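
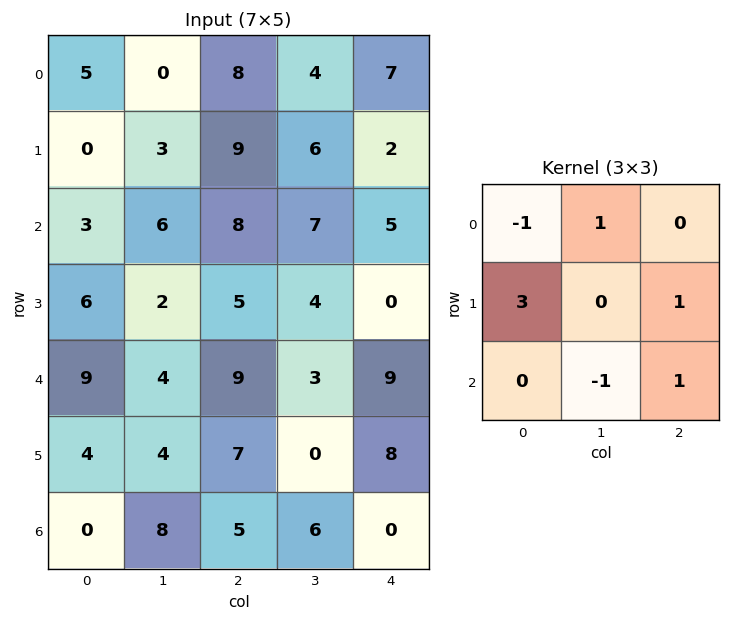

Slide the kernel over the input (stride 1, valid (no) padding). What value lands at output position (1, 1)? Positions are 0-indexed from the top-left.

The receptive field on the input at this output position is [3 9 6 / 6 8 7 / 2 5 4]. Elementwise product with the kernel and sum: 3·-1 + 9·1 + 6·3 + 7·1 + 5·-1 + 4·1.

30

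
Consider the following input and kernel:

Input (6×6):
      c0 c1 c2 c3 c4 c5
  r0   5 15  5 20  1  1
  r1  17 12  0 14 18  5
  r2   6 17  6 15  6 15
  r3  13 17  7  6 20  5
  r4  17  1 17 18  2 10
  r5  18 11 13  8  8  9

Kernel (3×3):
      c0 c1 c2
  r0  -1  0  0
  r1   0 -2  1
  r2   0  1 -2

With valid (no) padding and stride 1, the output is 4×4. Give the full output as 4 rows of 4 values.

-24 -25 -12 -75
-42 -14 -58 -1
-66 -44 16 -68
-13 -36 -49 -10

Output[0,0]: The receptive field on the input at this output position is [5 15 5 / 17 12 0 / 6 17 6]. Elementwise product with the kernel and sum: 5·-1 + 12·-2 + 0·1 + 17·1 + 6·-2.
Output[0,1]: The receptive field on the input at this output position is [15 5 20 / 12 0 14 / 17 6 15]. Elementwise product with the kernel and sum: 15·-1 + 0·-2 + 14·1 + 6·1 + 15·-2.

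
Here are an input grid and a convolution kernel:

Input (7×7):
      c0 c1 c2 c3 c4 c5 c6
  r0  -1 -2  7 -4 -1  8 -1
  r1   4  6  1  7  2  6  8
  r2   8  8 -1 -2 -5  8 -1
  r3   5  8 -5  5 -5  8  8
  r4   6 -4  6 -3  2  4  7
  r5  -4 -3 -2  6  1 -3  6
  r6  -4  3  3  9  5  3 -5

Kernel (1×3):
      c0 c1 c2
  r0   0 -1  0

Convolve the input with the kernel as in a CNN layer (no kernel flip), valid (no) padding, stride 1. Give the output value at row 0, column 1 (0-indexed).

-7

The receptive field on the input at this output position is [-2 7 -4]. Elementwise product with the kernel and sum: 7·-1.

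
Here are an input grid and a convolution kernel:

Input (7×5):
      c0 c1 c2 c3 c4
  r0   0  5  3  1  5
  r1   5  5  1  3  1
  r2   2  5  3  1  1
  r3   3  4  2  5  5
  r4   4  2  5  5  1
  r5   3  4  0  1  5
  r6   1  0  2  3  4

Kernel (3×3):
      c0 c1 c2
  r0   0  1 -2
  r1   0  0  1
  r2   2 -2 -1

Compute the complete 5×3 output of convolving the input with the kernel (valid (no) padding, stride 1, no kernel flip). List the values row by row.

-9 7 -5
2 -5 -9
0 -5 3
3 4 -11
-8 -11 2

Output[0,0]: The receptive field on the input at this output position is [0 5 3 / 5 5 1 / 2 5 3]. Elementwise product with the kernel and sum: 5·1 + 3·-2 + 1·1 + 2·2 + 5·-2 + 3·-1.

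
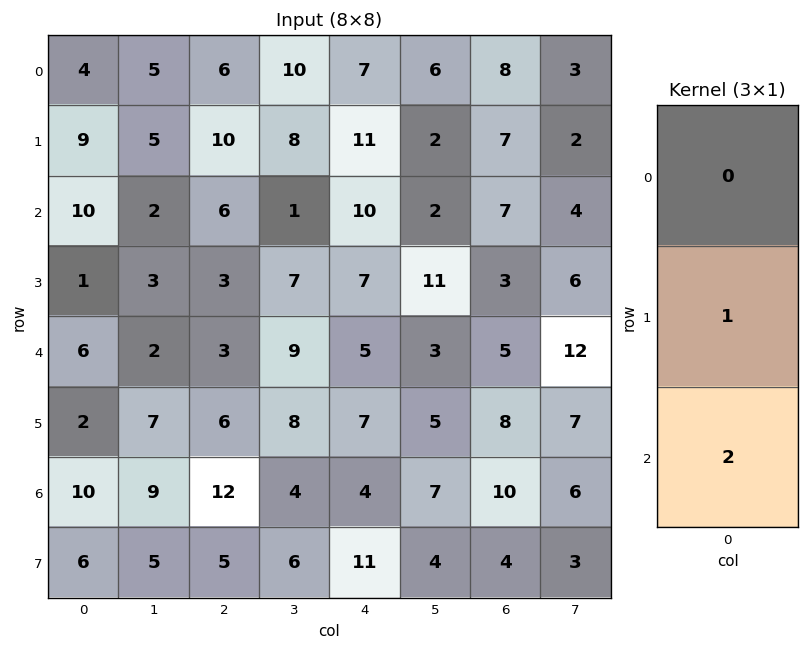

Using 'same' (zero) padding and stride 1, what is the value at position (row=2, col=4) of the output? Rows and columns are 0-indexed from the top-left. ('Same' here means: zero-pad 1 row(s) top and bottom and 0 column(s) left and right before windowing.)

The receptive field on the zero-padded input at this output position is [11 / 10 / 7]. Elementwise product with the kernel and sum: 10·1 + 7·2.

24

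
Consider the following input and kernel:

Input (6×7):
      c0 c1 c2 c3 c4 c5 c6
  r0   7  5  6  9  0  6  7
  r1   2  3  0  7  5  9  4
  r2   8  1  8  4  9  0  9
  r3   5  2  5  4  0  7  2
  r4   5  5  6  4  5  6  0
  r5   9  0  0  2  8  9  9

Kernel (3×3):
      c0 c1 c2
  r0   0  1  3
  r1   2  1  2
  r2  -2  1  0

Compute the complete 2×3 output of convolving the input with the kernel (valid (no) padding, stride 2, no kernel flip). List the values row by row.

Output[0,0]: The receptive field on the input at this output position is [7 5 6 / 2 3 0 / 8 1 8]. Elementwise product with the kernel and sum: 5·1 + 6·3 + 2·2 + 3·1 + 0·2 + 8·-2 + 1·1.
Output[0,1]: The receptive field on the input at this output position is [6 9 0 / 0 7 5 / 8 4 9]. Elementwise product with the kernel and sum: 9·1 + 0·3 + 0·2 + 7·1 + 5·2 + 8·-2 + 4·1.

15 14 36
42 37 34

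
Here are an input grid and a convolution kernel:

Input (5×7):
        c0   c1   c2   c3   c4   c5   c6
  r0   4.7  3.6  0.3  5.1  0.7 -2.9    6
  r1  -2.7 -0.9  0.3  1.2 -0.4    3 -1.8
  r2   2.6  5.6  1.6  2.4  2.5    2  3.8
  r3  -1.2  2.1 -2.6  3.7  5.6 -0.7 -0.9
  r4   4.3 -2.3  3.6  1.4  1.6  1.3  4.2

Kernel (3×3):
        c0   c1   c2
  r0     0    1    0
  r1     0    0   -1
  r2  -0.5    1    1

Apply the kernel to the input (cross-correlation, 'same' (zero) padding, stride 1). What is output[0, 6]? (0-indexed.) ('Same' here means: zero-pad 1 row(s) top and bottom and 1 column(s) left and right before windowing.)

-3.3

The receptive field on the zero-padded input at this output position is [0 0 0 / -2.9 6 0 / 3 -1.8 0]. Elementwise product with the kernel and sum: 0·1 + 0·-1 + 3·-0.5 + -1.8·1 + 0·1.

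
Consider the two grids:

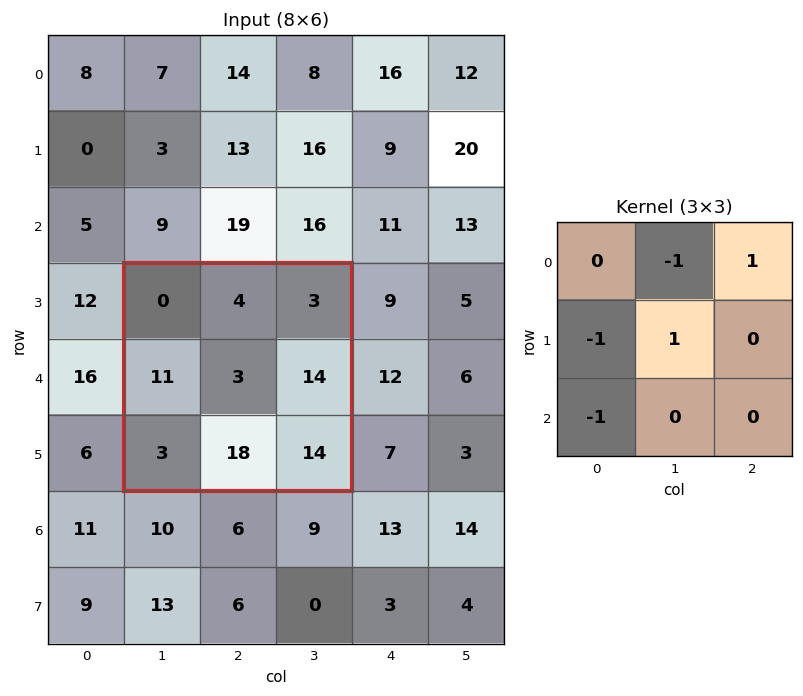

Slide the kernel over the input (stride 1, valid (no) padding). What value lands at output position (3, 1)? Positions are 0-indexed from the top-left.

The receptive field on the input at this output position is [0 4 3 / 11 3 14 / 3 18 14]. Elementwise product with the kernel and sum: 4·-1 + 3·1 + 11·-1 + 3·1 + 3·-1.

-12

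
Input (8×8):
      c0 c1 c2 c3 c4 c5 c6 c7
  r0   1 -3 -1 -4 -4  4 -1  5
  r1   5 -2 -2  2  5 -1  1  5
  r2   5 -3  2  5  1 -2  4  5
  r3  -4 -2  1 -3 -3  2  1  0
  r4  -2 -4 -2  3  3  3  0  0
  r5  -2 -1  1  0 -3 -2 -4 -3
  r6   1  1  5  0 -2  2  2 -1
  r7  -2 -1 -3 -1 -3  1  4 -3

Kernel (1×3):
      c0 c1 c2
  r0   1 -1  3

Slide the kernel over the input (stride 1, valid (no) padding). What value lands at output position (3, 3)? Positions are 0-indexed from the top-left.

6

The receptive field on the input at this output position is [-3 -3 2]. Elementwise product with the kernel and sum: -3·1 + -3·-1 + 2·3.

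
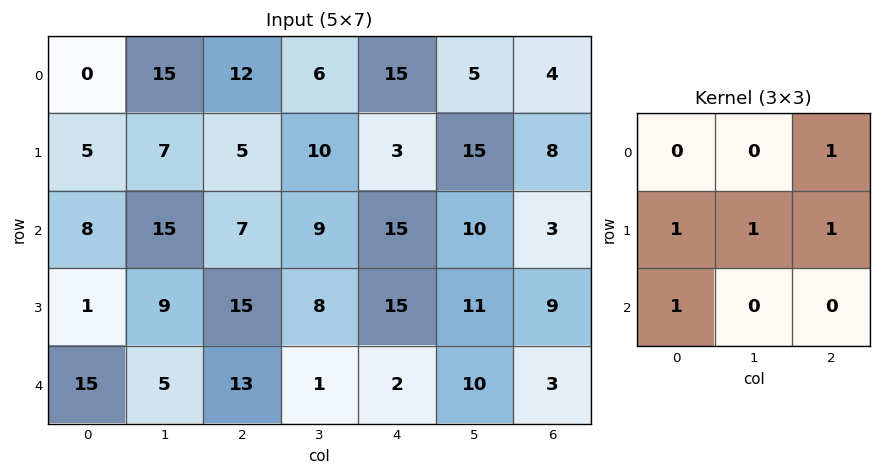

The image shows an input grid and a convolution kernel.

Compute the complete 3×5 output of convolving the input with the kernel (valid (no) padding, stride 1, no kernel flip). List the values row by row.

37 43 40 42 45
36 50 49 57 51
47 46 66 45 40

Output[0,0]: The receptive field on the input at this output position is [0 15 12 / 5 7 5 / 8 15 7]. Elementwise product with the kernel and sum: 12·1 + 5·1 + 7·1 + 5·1 + 8·1.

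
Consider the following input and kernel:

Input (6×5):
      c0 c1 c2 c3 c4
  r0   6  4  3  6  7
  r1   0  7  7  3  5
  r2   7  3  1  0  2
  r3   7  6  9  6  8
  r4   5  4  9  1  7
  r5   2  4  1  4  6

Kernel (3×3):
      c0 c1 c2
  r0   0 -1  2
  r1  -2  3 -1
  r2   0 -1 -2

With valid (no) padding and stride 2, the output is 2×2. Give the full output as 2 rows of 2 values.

11 -6
-28 -19

Output[0,0]: The receptive field on the input at this output position is [6 4 3 / 0 7 7 / 7 3 1]. Elementwise product with the kernel and sum: 4·-1 + 3·2 + 0·-2 + 7·3 + 7·-1 + 3·-1 + 1·-2.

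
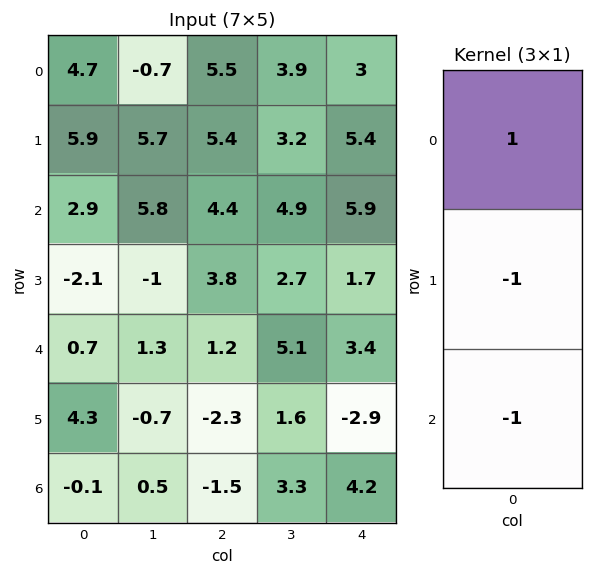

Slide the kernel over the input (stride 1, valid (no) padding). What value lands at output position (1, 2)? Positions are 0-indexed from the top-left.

The receptive field on the input at this output position is [5.4 / 4.4 / 3.8]. Elementwise product with the kernel and sum: 5.4·1 + 4.4·-1 + 3.8·-1.

-2.8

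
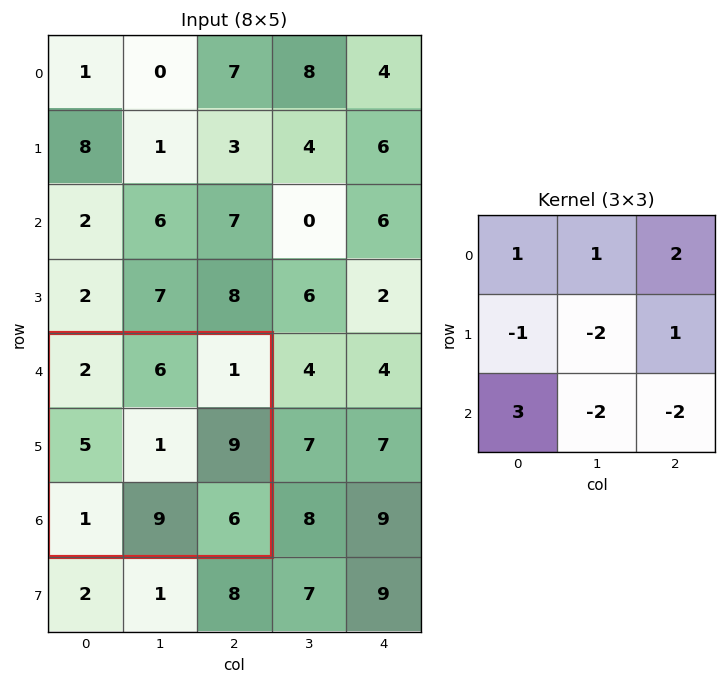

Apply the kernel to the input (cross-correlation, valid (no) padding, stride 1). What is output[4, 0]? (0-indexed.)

-15

The receptive field on the input at this output position is [2 6 1 / 5 1 9 / 1 9 6]. Elementwise product with the kernel and sum: 2·1 + 6·1 + 1·2 + 5·-1 + 1·-2 + 9·1 + 1·3 + 9·-2 + 6·-2.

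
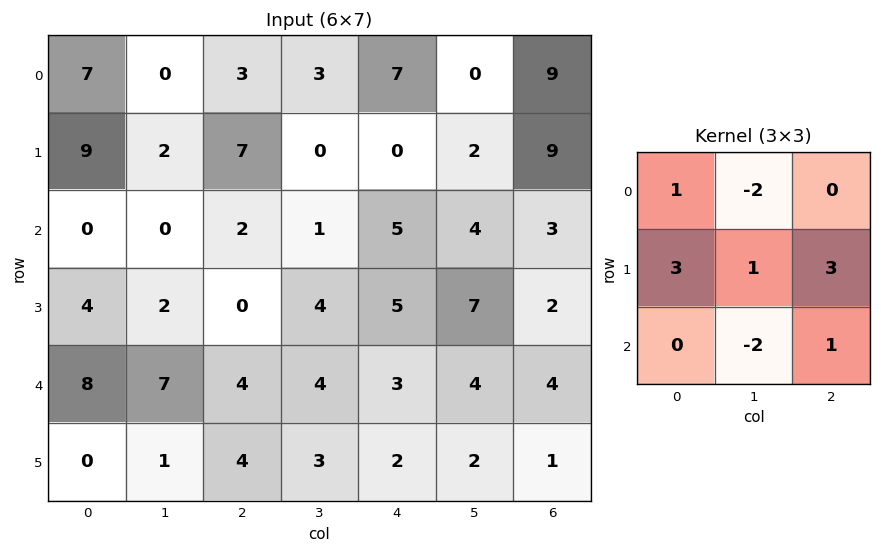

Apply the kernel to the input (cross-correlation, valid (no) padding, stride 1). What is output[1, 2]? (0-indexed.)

The receptive field on the input at this output position is [7 0 0 / 2 1 5 / 0 4 5]. Elementwise product with the kernel and sum: 7·1 + 0·-2 + 2·3 + 1·1 + 5·3 + 4·-2 + 5·1.

26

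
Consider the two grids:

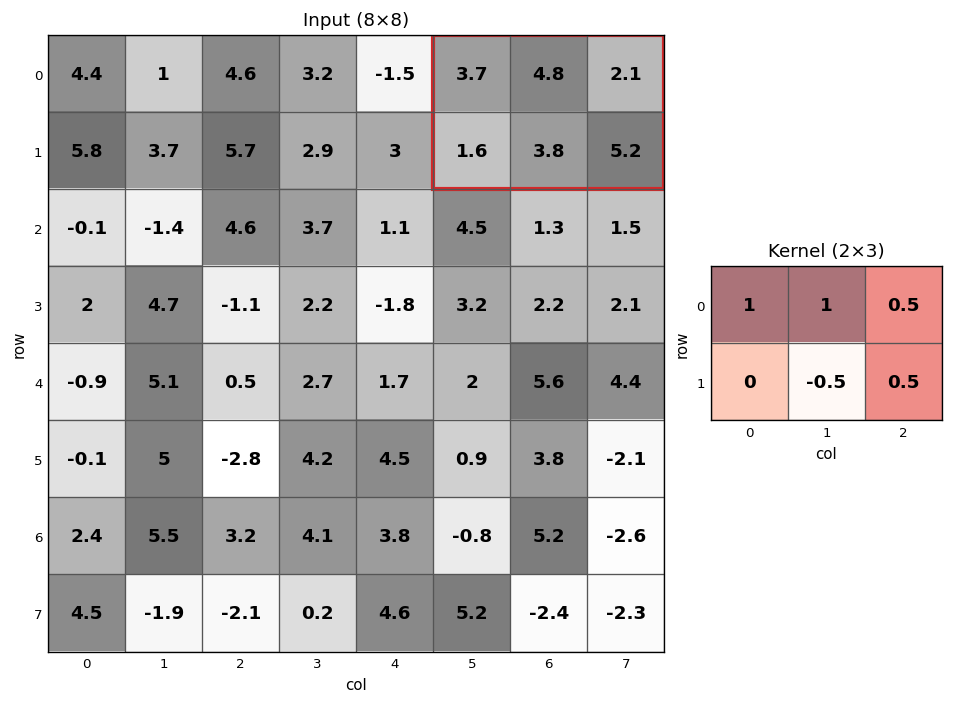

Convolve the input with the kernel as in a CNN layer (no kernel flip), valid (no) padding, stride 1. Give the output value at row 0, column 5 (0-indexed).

The receptive field on the input at this output position is [3.7 4.8 2.1 / 1.6 3.8 5.2]. Elementwise product with the kernel and sum: 3.7·1 + 4.8·1 + 2.1·0.5 + 3.8·-0.5 + 5.2·0.5.

10.25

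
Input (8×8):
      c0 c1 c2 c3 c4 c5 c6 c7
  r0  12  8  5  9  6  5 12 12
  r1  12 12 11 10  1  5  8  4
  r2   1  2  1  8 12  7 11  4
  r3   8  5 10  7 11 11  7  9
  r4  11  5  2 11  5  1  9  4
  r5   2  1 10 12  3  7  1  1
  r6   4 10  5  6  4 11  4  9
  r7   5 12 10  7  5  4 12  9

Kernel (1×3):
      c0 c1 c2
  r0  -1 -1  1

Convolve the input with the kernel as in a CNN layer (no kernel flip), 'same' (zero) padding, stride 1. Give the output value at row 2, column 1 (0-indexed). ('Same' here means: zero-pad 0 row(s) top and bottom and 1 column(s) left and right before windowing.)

-2

The receptive field on the zero-padded input at this output position is [1 2 1]. Elementwise product with the kernel and sum: 1·-1 + 2·-1 + 1·1.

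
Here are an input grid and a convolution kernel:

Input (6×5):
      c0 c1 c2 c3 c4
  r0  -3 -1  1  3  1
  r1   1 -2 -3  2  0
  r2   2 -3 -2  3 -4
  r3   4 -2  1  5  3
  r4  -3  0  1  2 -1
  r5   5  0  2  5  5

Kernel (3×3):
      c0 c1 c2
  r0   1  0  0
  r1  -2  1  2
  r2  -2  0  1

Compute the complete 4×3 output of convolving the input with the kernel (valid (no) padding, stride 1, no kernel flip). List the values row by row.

Output[0,0]: The receptive field on the input at this output position is [-3 -1 1 / 1 -2 -3 / 2 -3 -2]. Elementwise product with the kernel and sum: -3·1 + 1·-2 + -2·1 + -3·2 + 2·-2 + -2·1.
Output[0,1]: The receptive field on the input at this output position is [-1 1 3 / -2 -3 2 / -3 -2 3]. Elementwise product with the kernel and sum: -1·1 + -2·-2 + -3·1 + 2·2 + -3·-2 + 3·1.

-19 13 9
-17 17 -3
1 14 4
4 8 0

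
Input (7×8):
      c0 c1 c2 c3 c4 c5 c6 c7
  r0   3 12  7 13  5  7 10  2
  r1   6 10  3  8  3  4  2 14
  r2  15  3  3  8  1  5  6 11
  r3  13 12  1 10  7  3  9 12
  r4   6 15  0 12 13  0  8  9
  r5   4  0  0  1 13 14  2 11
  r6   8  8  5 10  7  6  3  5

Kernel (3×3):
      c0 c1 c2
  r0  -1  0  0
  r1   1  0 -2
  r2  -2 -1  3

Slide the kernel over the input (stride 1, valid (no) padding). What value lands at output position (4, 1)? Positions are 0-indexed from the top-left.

The receptive field on the input at this output position is [15 0 12 / 0 0 1 / 8 5 10]. Elementwise product with the kernel and sum: 15·-1 + 0·1 + 1·-2 + 8·-2 + 5·-1 + 10·3.

-8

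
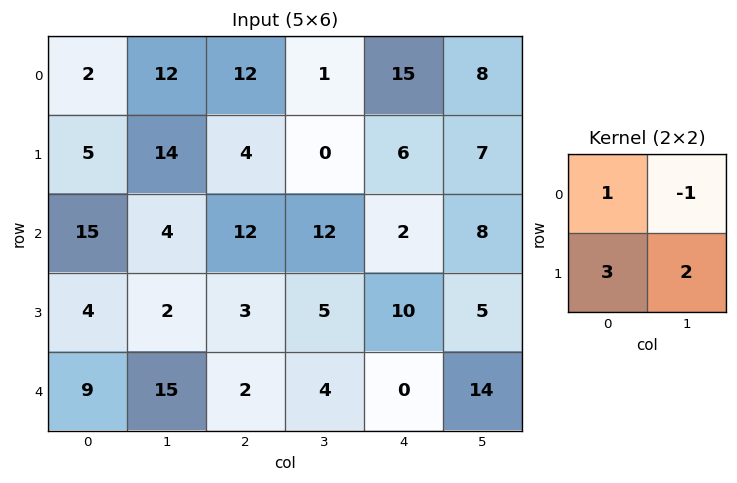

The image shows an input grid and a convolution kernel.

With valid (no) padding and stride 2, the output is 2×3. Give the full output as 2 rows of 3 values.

Output[0,0]: The receptive field on the input at this output position is [2 12 / 5 14]. Elementwise product with the kernel and sum: 2·1 + 12·-1 + 5·3 + 14·2.

33 23 39
27 19 34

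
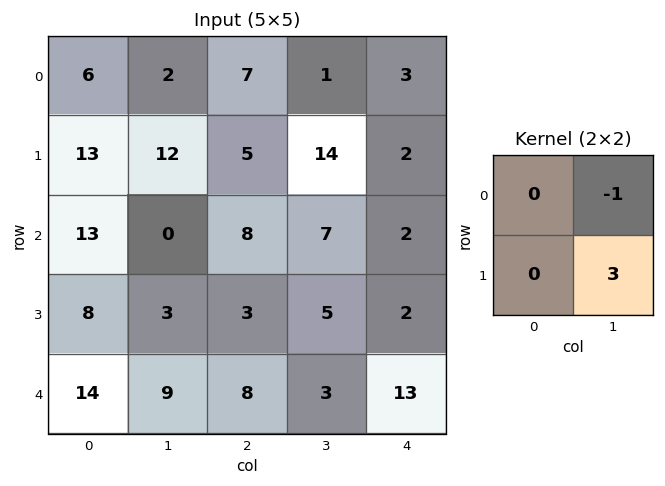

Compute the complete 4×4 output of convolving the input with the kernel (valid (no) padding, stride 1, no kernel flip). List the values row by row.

Output[0,0]: The receptive field on the input at this output position is [6 2 / 13 12]. Elementwise product with the kernel and sum: 2·-1 + 12·3.

34 8 41 3
-12 19 7 4
9 1 8 4
24 21 4 37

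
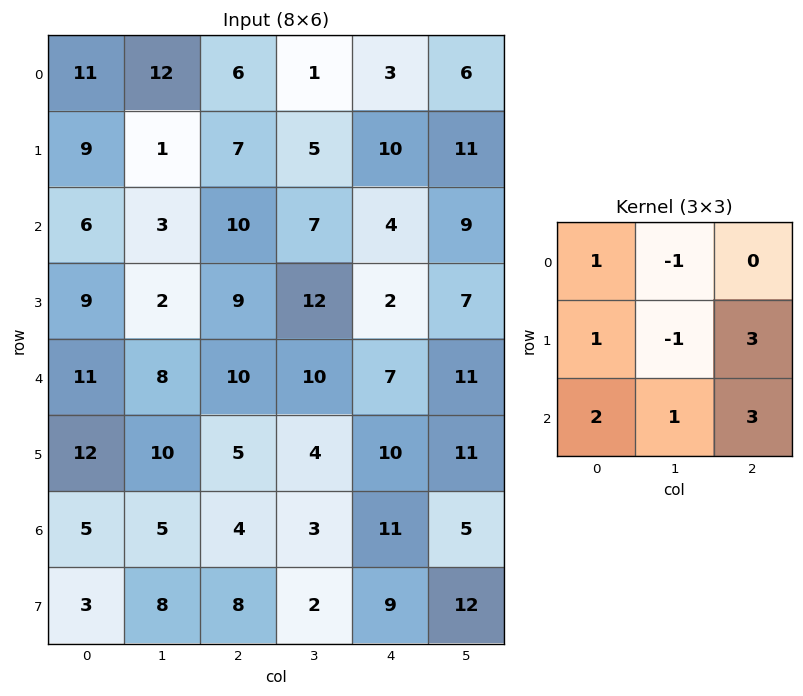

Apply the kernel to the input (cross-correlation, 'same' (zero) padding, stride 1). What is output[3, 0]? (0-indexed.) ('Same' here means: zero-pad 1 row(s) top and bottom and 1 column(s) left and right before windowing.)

The receptive field on the zero-padded input at this output position is [0 6 3 / 0 9 2 / 0 11 8]. Elementwise product with the kernel and sum: 0·1 + 6·-1 + 0·1 + 9·-1 + 2·3 + 0·2 + 11·1 + 8·3.

26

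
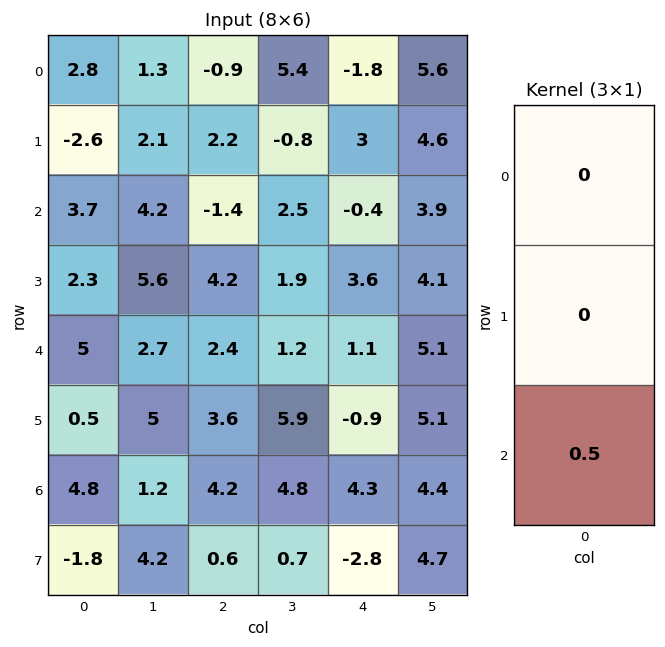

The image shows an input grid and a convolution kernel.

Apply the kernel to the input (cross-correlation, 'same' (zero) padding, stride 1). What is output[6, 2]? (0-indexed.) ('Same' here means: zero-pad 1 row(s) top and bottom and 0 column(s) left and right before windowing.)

0.3

The receptive field on the zero-padded input at this output position is [3.6 / 4.2 / 0.6]. Elementwise product with the kernel and sum: 0.6·0.5.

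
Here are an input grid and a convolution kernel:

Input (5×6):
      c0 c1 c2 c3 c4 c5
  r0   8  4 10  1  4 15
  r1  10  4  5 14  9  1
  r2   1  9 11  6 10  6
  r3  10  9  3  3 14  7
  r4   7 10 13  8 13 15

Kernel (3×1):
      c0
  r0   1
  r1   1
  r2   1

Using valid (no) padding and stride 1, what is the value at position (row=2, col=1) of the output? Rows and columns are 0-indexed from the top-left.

The receptive field on the input at this output position is [9 / 9 / 10]. Elementwise product with the kernel and sum: 9·1 + 9·1 + 10·1.

28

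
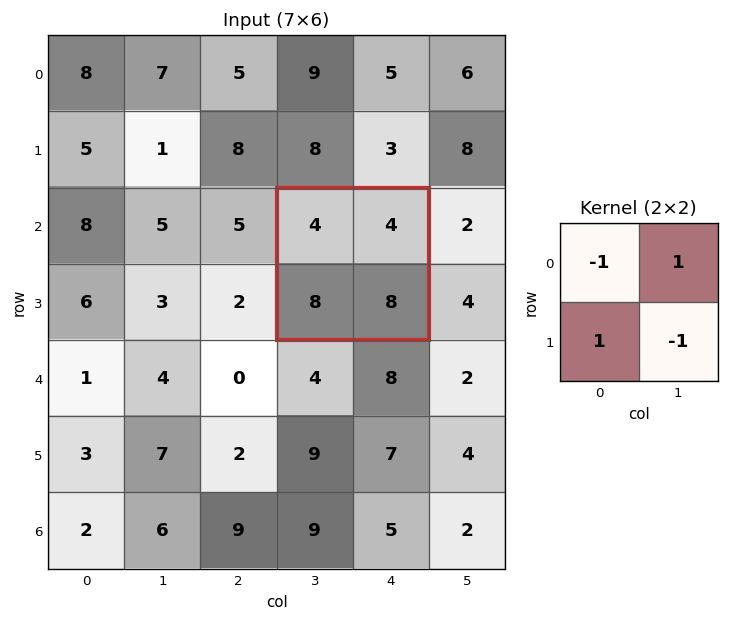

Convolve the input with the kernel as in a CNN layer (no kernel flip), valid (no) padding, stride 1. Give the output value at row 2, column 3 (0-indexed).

The receptive field on the input at this output position is [4 4 / 8 8]. Elementwise product with the kernel and sum: 4·-1 + 4·1 + 8·1 + 8·-1.

0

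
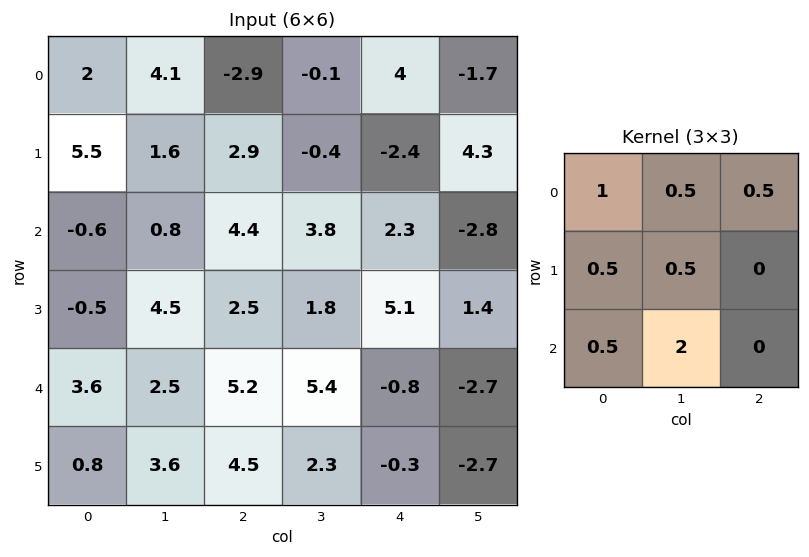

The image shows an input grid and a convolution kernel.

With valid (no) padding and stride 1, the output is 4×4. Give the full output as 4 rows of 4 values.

7.45 14.05 10.1 6.15
16.6 12.7 10.45 14.7
10.8 20.05 23 8.1
13.65 21.3 18.1 7.9

Output[0,0]: The receptive field on the input at this output position is [2 4.1 -2.9 / 5.5 1.6 2.9 / -0.6 0.8 4.4]. Elementwise product with the kernel and sum: 2·1 + 4.1·0.5 + -2.9·0.5 + 5.5·0.5 + 1.6·0.5 + -0.6·0.5 + 0.8·2.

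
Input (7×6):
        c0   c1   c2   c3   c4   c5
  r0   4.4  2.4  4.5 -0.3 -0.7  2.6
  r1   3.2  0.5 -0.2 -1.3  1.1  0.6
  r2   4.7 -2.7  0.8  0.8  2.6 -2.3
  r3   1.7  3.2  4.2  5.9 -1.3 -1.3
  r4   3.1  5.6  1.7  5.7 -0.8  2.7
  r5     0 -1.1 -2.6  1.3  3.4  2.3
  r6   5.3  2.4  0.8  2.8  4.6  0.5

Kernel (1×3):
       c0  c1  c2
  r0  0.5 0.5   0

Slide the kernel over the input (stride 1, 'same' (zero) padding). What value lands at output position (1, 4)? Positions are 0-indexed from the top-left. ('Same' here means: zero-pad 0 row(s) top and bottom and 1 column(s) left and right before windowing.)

The receptive field on the zero-padded input at this output position is [-1.3 1.1 0.6]. Elementwise product with the kernel and sum: -1.3·0.5 + 1.1·0.5.

-0.1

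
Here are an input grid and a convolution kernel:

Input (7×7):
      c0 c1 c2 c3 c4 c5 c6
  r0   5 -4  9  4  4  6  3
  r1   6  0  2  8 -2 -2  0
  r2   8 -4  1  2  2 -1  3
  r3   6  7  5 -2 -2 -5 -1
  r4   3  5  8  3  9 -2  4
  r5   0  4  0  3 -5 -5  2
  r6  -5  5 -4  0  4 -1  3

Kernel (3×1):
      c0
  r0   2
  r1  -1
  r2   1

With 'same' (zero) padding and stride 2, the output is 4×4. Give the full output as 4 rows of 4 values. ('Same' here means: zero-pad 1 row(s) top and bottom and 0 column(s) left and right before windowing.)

Output[0,0]: The receptive field on the zero-padded input at this output position is [0 / 5 / 6]. Elementwise product with the kernel and sum: 0·2 + 5·-1 + 6·1.
Output[0,1]: The receptive field on the zero-padded input at this output position is [0 / 9 / 2]. Elementwise product with the kernel and sum: 0·2 + 9·-1 + 2·1.

1 -7 -6 -3
10 8 -8 -4
9 2 -18 -4
5 4 -14 1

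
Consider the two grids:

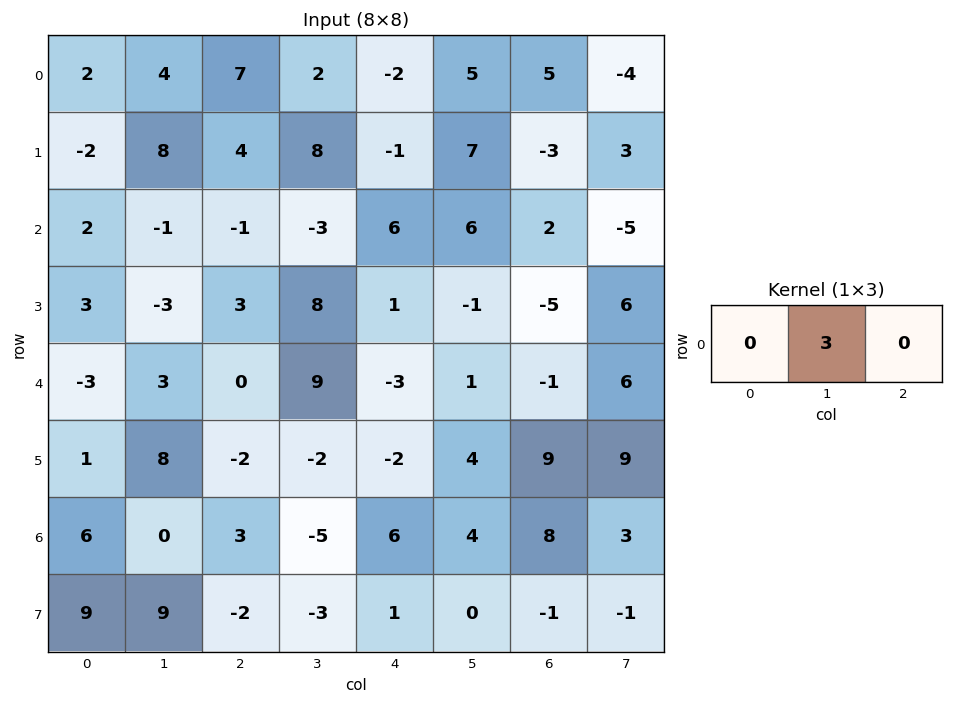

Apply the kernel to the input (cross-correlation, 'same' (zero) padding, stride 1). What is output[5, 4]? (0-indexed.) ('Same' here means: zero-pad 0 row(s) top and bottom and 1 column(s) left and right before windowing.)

-6

The receptive field on the zero-padded input at this output position is [-2 -2 4]. Elementwise product with the kernel and sum: -2·3.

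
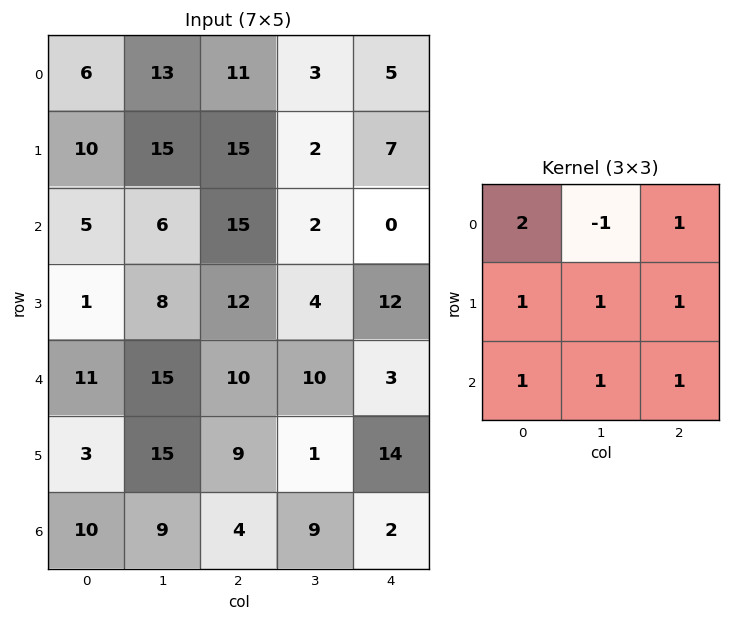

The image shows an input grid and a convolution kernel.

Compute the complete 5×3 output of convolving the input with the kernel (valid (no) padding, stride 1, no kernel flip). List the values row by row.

76 73 65
67 64 80
76 58 79
69 68 79
67 77 52

Output[0,0]: The receptive field on the input at this output position is [6 13 11 / 10 15 15 / 5 6 15]. Elementwise product with the kernel and sum: 6·2 + 13·-1 + 11·1 + 10·1 + 15·1 + 15·1 + 5·1 + 6·1 + 15·1.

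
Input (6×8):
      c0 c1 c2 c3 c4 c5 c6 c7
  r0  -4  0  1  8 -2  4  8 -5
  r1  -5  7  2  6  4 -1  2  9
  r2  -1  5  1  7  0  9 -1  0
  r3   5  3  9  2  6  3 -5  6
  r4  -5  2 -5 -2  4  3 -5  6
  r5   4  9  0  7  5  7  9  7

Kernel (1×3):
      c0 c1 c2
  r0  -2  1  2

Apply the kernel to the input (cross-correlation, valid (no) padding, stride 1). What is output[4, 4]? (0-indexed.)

-15

The receptive field on the input at this output position is [4 3 -5]. Elementwise product with the kernel and sum: 4·-2 + 3·1 + -5·2.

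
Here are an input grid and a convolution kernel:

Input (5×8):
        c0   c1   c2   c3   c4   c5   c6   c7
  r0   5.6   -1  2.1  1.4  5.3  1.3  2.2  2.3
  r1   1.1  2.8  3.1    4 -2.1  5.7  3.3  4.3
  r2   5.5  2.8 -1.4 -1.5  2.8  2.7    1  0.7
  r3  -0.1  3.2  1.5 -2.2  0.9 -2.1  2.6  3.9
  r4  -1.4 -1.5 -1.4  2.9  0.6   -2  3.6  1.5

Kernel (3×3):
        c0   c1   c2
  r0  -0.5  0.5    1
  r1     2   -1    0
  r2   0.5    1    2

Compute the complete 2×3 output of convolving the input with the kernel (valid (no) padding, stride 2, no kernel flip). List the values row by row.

Output[0,0]: The receptive field on the input at this output position is [5.6 -1 2.1 / 1.1 2.8 3.1 / 5.5 2.8 -1.4]. Elementwise product with the kernel and sum: 5.6·-0.5 + -1·0.5 + 2.1·1 + 1.1·2 + 2.8·-1 + 5.5·0.5 + 2.8·1 + -1.4·2.

0.95 10.55 -3.6
-11.15 11.35 10.35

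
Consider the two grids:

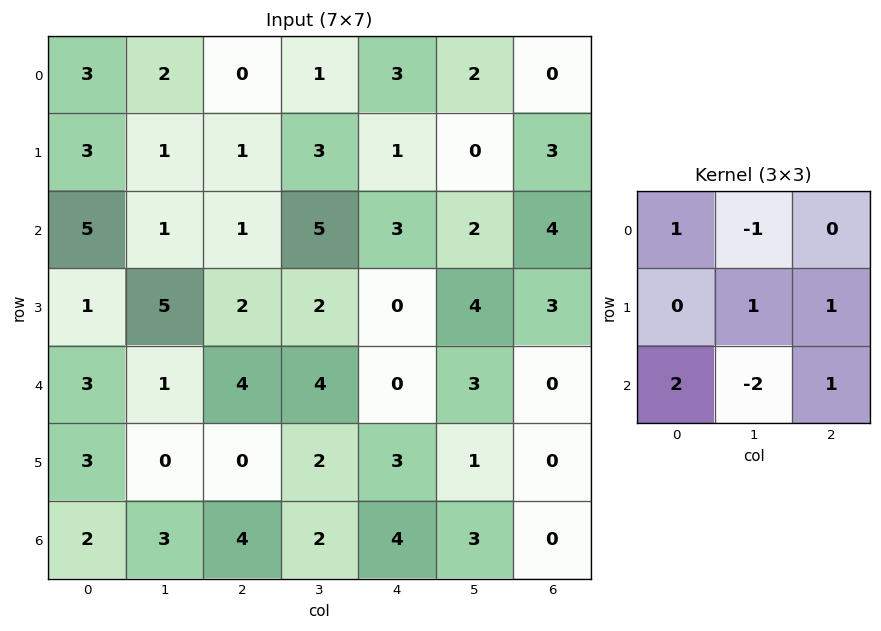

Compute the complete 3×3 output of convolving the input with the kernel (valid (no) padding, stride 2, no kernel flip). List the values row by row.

Output[0,0]: The receptive field on the input at this output position is [3 2 0 / 3 1 1 / 5 1 1]. Elementwise product with the kernel and sum: 3·1 + 2·-1 + 1·1 + 1·1 + 5·2 + 1·-2 + 1·1.
Output[0,1]: The receptive field on the input at this output position is [0 1 3 / 1 3 1 / 1 5 3]. Elementwise product with the kernel and sum: 0·1 + 1·-1 + 3·1 + 1·1 + 1·2 + 5·-2 + 3·1.

12 -2 10
19 -2 2
4 13 0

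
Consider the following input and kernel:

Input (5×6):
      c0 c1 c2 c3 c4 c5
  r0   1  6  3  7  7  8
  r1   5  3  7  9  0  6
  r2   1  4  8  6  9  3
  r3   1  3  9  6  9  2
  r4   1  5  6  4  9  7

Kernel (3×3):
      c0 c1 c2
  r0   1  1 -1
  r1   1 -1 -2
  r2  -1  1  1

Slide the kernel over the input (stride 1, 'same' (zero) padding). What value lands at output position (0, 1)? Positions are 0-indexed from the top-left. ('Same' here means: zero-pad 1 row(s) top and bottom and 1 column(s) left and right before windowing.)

The receptive field on the zero-padded input at this output position is [0 0 0 / 1 6 3 / 5 3 7]. Elementwise product with the kernel and sum: 0·1 + 0·1 + 0·-1 + 1·1 + 6·-1 + 3·-2 + 5·-1 + 3·1 + 7·1.

-6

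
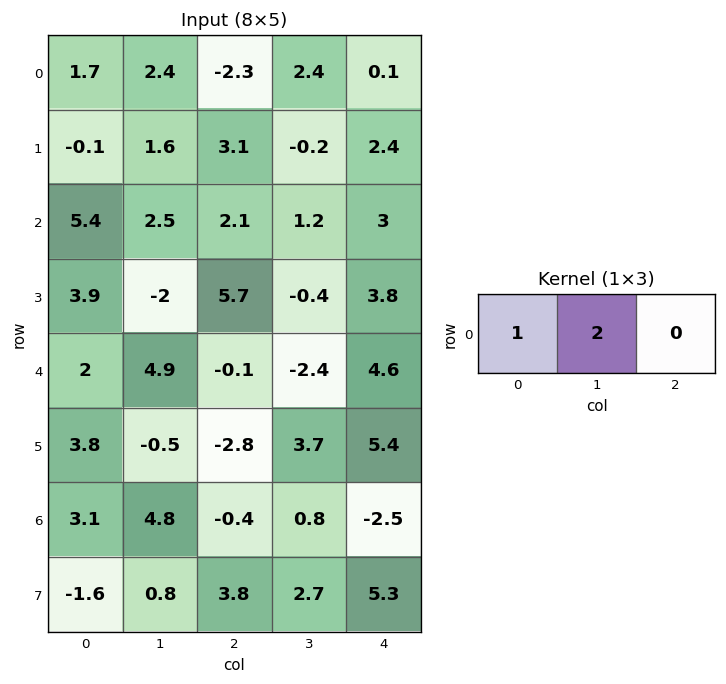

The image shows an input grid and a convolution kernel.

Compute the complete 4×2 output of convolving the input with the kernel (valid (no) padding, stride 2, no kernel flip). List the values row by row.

Output[0,0]: The receptive field on the input at this output position is [1.7 2.4 -2.3]. Elementwise product with the kernel and sum: 1.7·1 + 2.4·2.
Output[0,1]: The receptive field on the input at this output position is [-2.3 2.4 0.1]. Elementwise product with the kernel and sum: -2.3·1 + 2.4·2.

6.5 2.5
10.4 4.5
11.8 -4.9
12.7 1.2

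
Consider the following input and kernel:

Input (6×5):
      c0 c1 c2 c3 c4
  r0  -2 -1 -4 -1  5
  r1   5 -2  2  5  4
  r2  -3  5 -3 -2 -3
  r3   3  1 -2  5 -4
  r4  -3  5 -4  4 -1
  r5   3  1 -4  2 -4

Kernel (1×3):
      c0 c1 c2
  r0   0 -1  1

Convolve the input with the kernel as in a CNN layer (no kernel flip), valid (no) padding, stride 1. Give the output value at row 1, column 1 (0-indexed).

3

The receptive field on the input at this output position is [-2 2 5]. Elementwise product with the kernel and sum: 2·-1 + 5·1.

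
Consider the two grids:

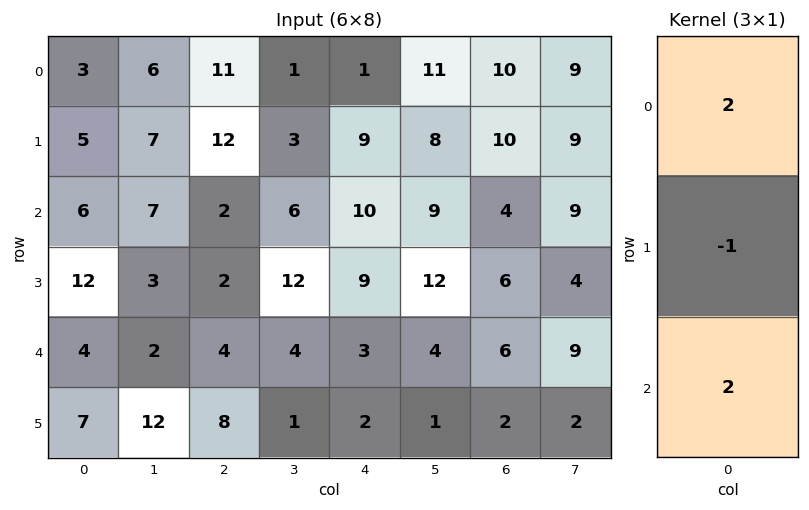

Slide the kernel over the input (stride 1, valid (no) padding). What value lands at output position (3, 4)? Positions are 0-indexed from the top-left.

19

The receptive field on the input at this output position is [9 / 3 / 2]. Elementwise product with the kernel and sum: 9·2 + 3·-1 + 2·2.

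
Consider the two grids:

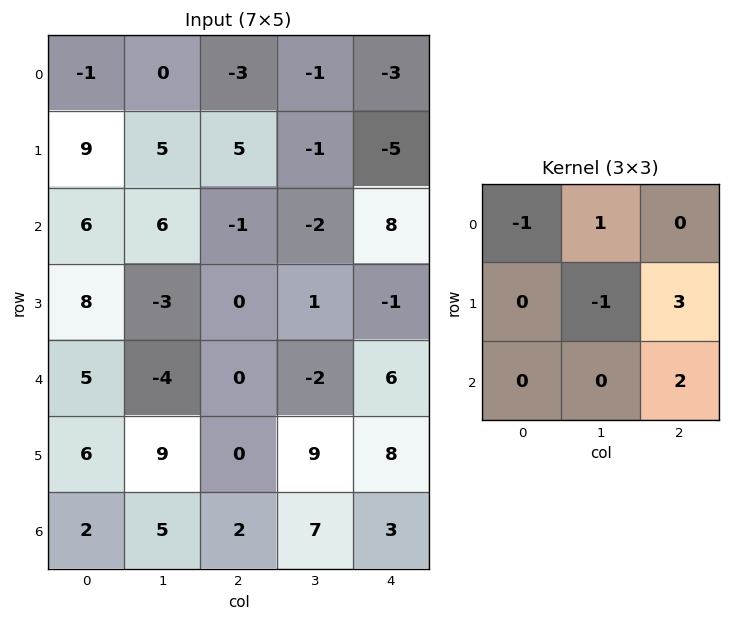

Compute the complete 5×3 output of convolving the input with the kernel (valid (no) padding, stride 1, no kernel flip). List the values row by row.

Output[0,0]: The receptive field on the input at this output position is [-1 0 -3 / 9 5 5 / 6 6 -1]. Elementwise product with the kernel and sum: -1·-1 + 0·1 + 5·-1 + 5·3 + -1·2.
Output[0,1]: The receptive field on the input at this output position is [0 -3 -1 / 5 5 -1 / 6 -1 -2]. Elementwise product with the kernel and sum: 0·-1 + -3·1 + 5·-1 + -1·3 + -2·2.

9 -15 4
-13 -3 18
3 -8 7
-7 15 37
-14 45 19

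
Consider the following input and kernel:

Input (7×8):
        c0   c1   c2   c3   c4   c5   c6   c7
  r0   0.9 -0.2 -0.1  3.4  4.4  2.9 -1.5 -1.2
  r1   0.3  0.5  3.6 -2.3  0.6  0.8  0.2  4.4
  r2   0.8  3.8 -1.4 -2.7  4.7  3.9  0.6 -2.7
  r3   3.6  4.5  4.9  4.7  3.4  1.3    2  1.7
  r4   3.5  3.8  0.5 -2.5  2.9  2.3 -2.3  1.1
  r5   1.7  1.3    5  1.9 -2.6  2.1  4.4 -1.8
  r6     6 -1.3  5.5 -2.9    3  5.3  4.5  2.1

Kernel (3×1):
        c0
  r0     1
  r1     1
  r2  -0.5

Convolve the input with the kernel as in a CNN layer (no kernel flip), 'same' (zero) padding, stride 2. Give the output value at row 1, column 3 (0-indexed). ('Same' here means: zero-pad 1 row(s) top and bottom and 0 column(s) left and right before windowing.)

The receptive field on the zero-padded input at this output position is [0.2 / 0.6 / 2]. Elementwise product with the kernel and sum: 0.2·1 + 0.6·1 + 2·-0.5.

-0.2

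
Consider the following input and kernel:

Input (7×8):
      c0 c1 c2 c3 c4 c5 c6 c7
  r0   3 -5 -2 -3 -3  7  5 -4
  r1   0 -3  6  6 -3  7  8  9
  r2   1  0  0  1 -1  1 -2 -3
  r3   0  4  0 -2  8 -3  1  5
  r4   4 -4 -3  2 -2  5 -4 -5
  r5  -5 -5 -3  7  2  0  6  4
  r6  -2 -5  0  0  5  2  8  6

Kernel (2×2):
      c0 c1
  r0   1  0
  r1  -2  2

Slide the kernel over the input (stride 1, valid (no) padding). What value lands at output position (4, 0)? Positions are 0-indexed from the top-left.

4

The receptive field on the input at this output position is [4 -4 / -5 -5]. Elementwise product with the kernel and sum: 4·1 + -5·-2 + -5·2.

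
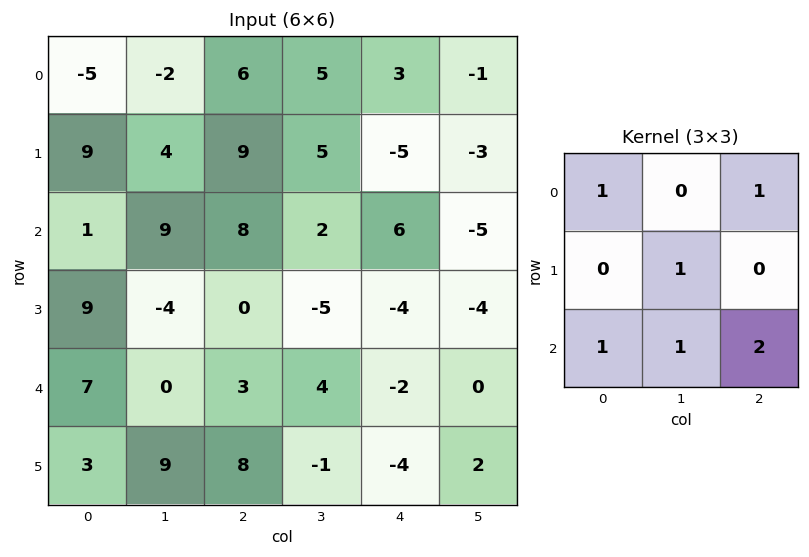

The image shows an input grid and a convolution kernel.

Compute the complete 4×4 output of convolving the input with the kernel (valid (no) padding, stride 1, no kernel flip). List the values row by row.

Output[0,0]: The receptive field on the input at this output position is [-5 -2 6 / 9 4 9 / 1 9 8]. Elementwise product with the kernel and sum: -5·1 + 6·1 + 4·1 + 1·1 + 9·1 + 8·2.
Output[0,1]: The receptive field on the input at this output position is [-2 6 5 / 4 9 5 / 9 8 2]. Elementwise product with the kernel and sum: -2·1 + 5·1 + 9·1 + 9·1 + 8·1 + 2·2.

31 33 36 -3
32 3 -7 -9
18 22 12 -5
37 9 -1 -12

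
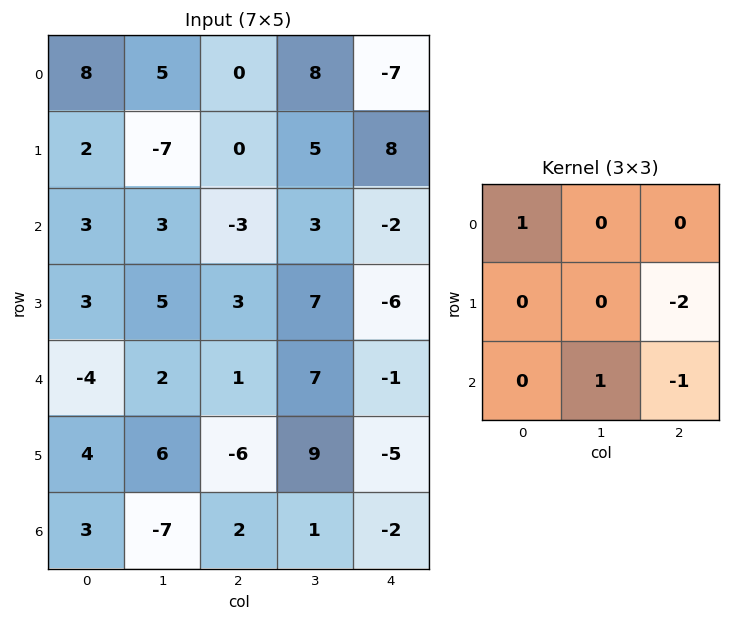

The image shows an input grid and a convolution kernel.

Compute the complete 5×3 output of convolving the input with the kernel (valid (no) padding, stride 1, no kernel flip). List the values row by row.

Output[0,0]: The receptive field on the input at this output position is [8 5 0 / 2 -7 0 / 3 3 -3]. Elementwise product with the kernel and sum: 8·1 + 0·-2 + 3·1 + -3·-1.
Output[0,1]: The receptive field on the input at this output position is [5 0 8 / -7 0 5 / 3 -3 3]. Elementwise product with the kernel and sum: 5·1 + 5·-2 + -3·1 + 3·-1.

14 -11 -11
10 -17 17
-2 -17 17
13 -24 19
-1 -15 14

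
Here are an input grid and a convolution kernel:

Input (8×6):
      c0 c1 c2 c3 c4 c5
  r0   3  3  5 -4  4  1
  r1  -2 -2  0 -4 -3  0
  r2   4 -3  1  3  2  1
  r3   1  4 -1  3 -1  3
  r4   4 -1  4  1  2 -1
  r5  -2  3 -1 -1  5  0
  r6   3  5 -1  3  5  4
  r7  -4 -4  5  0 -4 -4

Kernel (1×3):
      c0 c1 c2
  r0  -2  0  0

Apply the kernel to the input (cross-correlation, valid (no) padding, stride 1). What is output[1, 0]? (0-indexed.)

4

The receptive field on the input at this output position is [-2 -2 0]. Elementwise product with the kernel and sum: -2·-2.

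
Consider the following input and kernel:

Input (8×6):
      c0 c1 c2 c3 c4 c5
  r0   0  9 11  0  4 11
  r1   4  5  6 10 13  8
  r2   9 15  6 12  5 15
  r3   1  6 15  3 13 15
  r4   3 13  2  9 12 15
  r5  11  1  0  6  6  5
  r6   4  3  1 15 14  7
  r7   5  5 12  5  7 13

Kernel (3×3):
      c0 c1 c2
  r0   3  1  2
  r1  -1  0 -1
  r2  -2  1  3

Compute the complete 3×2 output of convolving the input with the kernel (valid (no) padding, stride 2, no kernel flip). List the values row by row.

36 37
51 53
13 88

Output[0,0]: The receptive field on the input at this output position is [0 9 11 / 4 5 6 / 9 15 6]. Elementwise product with the kernel and sum: 0·3 + 9·1 + 11·2 + 4·-1 + 6·-1 + 9·-2 + 15·1 + 6·3.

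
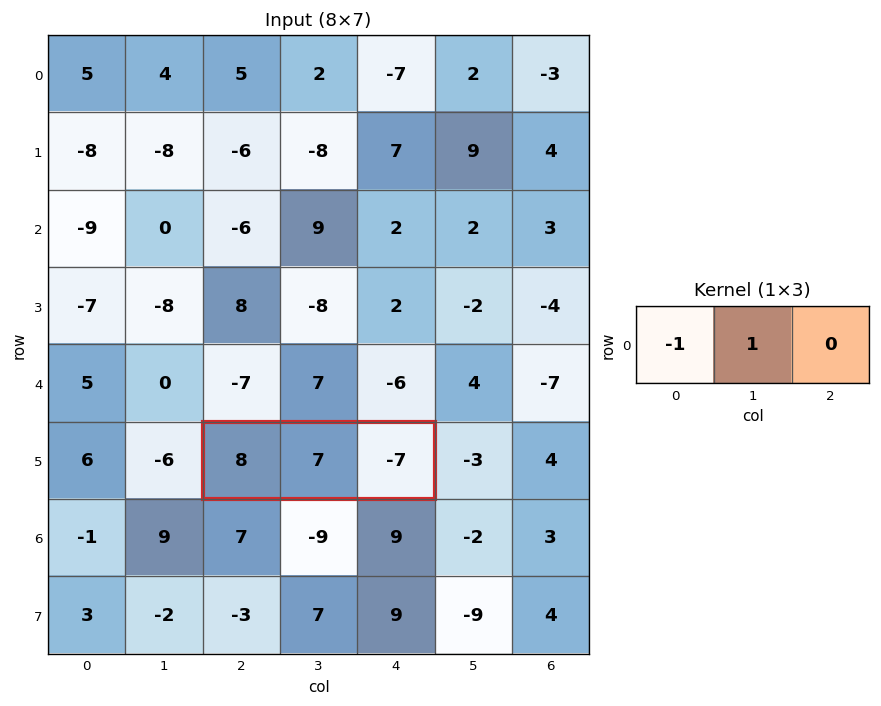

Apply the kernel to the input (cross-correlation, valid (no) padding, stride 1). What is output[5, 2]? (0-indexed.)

The receptive field on the input at this output position is [8 7 -7]. Elementwise product with the kernel and sum: 8·-1 + 7·1.

-1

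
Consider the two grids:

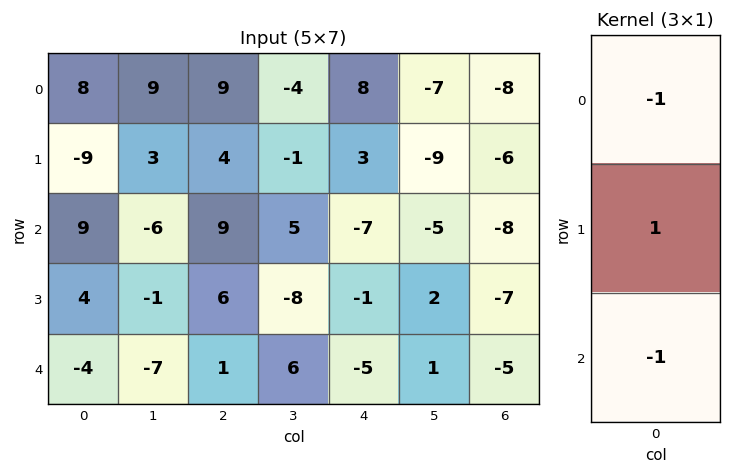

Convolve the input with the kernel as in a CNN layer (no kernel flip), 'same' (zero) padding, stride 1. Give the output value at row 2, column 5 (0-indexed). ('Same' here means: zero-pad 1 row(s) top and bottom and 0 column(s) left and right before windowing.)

2

The receptive field on the zero-padded input at this output position is [-9 / -5 / 2]. Elementwise product with the kernel and sum: -9·-1 + -5·1 + 2·-1.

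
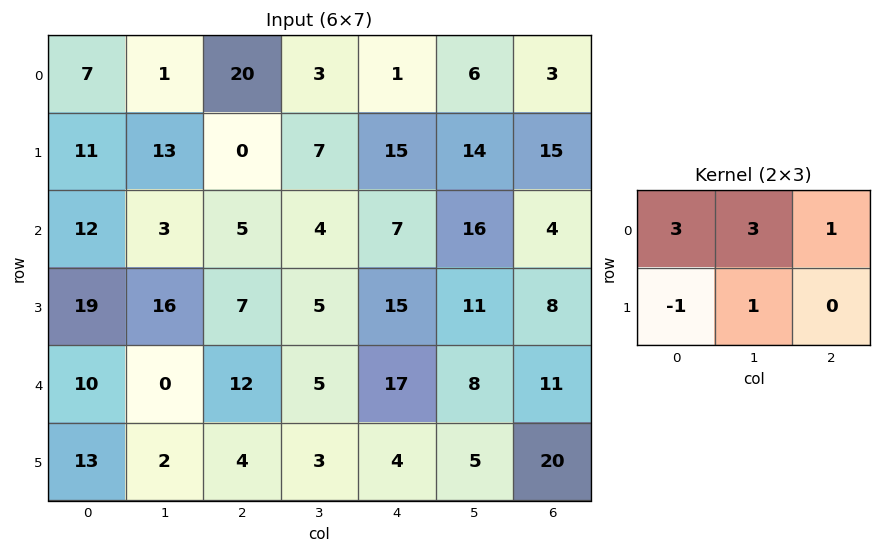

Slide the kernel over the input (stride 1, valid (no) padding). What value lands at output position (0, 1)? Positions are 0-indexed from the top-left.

53

The receptive field on the input at this output position is [1 20 3 / 13 0 7]. Elementwise product with the kernel and sum: 1·3 + 20·3 + 3·1 + 13·-1 + 0·1.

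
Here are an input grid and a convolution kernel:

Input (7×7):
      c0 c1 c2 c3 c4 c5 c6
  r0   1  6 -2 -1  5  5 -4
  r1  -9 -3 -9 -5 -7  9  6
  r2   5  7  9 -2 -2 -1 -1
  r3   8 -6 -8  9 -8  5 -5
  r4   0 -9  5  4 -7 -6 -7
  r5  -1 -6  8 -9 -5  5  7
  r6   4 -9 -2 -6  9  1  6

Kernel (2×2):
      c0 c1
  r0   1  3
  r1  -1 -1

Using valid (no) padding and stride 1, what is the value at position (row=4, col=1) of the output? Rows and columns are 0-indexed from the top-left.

The receptive field on the input at this output position is [-9 5 / -6 8]. Elementwise product with the kernel and sum: -9·1 + 5·3 + -6·-1 + 8·-1.

4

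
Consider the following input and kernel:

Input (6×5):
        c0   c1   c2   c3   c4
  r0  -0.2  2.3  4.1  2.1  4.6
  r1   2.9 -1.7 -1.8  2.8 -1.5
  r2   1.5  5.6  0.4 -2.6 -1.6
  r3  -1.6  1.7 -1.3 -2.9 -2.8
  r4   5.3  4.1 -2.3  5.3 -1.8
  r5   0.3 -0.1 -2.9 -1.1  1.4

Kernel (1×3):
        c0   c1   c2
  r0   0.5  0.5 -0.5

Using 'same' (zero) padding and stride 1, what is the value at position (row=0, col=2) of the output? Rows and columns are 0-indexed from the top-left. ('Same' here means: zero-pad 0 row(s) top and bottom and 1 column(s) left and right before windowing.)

The receptive field on the zero-padded input at this output position is [2.3 4.1 2.1]. Elementwise product with the kernel and sum: 2.3·0.5 + 4.1·0.5 + 2.1·-0.5.

2.15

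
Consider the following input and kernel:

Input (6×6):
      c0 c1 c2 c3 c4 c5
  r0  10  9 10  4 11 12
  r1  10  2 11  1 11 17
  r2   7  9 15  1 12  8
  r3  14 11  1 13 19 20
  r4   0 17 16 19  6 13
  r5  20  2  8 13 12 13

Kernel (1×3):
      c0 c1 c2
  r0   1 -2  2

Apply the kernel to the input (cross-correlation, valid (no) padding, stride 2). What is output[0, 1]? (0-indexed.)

24

The receptive field on the input at this output position is [10 4 11]. Elementwise product with the kernel and sum: 10·1 + 4·-2 + 11·2.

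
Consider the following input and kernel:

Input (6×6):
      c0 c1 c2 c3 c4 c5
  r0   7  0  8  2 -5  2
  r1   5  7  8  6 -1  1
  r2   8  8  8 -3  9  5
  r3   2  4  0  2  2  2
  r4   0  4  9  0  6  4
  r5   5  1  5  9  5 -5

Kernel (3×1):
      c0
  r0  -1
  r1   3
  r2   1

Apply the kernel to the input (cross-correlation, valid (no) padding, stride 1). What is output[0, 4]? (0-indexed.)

11

The receptive field on the input at this output position is [-5 / -1 / 9]. Elementwise product with the kernel and sum: -5·-1 + -1·3 + 9·1.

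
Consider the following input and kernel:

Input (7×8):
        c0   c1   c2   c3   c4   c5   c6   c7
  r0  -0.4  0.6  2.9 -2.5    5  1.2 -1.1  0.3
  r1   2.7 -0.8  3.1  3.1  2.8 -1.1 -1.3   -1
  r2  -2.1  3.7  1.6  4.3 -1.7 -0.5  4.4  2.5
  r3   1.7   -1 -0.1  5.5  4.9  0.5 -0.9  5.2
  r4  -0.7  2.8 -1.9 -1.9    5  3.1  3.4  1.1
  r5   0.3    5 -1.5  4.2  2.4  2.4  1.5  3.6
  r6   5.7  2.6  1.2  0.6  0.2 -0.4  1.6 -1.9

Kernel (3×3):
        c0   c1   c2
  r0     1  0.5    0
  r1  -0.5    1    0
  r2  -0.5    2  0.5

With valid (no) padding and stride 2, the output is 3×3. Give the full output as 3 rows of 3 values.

7 10.15 5.15
2.9 8.95 1.5
8.5 2.8 7.65

Output[0,0]: The receptive field on the input at this output position is [-0.4 0.6 2.9 / 2.7 -0.8 3.1 / -2.1 3.7 1.6]. Elementwise product with the kernel and sum: -0.4·1 + 0.6·0.5 + 2.7·-0.5 + -0.8·1 + -2.1·-0.5 + 3.7·2 + 1.6·0.5.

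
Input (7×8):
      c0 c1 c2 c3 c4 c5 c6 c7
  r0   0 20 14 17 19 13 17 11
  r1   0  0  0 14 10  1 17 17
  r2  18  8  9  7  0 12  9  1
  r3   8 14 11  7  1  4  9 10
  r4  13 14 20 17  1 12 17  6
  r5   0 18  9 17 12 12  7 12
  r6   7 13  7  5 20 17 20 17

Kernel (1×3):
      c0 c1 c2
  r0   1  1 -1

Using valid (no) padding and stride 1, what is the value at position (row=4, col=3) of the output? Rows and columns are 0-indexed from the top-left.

6

The receptive field on the input at this output position is [17 1 12]. Elementwise product with the kernel and sum: 17·1 + 1·1 + 12·-1.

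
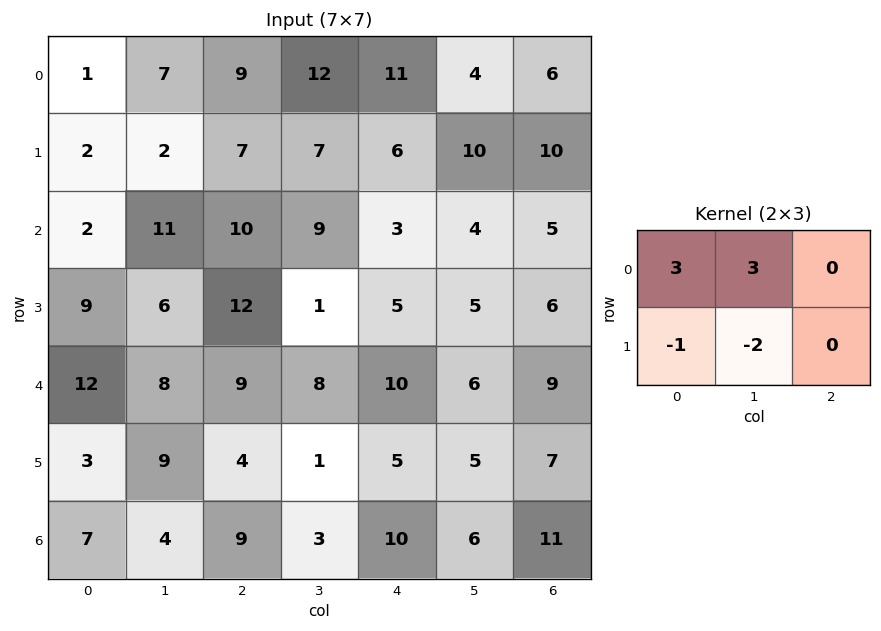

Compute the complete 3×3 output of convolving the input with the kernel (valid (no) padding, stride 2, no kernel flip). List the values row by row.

Output[0,0]: The receptive field on the input at this output position is [1 7 9 / 2 2 7]. Elementwise product with the kernel and sum: 1·3 + 7·3 + 2·-1 + 2·-2.
Output[0,1]: The receptive field on the input at this output position is [9 12 11 / 7 7 6]. Elementwise product with the kernel and sum: 9·3 + 12·3 + 7·-1 + 7·-2.

18 42 19
18 43 6
39 45 33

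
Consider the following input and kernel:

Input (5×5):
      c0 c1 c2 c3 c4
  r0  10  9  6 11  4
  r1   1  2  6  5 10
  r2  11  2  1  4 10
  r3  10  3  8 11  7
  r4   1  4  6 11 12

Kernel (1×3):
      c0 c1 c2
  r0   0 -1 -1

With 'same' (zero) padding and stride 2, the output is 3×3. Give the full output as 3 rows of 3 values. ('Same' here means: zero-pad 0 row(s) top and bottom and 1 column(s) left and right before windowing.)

-19 -17 -4
-13 -5 -10
-5 -17 -12

Output[0,0]: The receptive field on the zero-padded input at this output position is [0 10 9]. Elementwise product with the kernel and sum: 10·-1 + 9·-1.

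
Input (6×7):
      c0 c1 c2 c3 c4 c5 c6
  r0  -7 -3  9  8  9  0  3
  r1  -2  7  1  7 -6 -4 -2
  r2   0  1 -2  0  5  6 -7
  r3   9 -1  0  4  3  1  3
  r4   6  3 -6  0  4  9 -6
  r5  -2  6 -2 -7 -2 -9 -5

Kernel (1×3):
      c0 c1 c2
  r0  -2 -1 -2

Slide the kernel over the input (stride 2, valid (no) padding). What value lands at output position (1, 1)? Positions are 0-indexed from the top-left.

The receptive field on the input at this output position is [-2 0 5]. Elementwise product with the kernel and sum: -2·-2 + 0·-1 + 5·-2.

-6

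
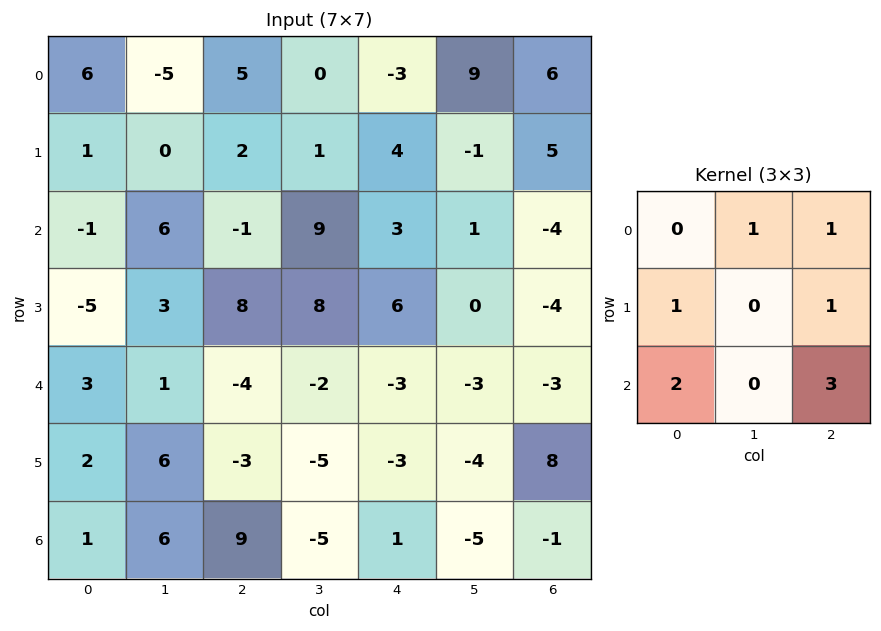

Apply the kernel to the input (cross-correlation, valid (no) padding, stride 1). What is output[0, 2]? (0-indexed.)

The receptive field on the input at this output position is [5 0 -3 / 2 1 4 / -1 9 3]. Elementwise product with the kernel and sum: 0·1 + -3·1 + 2·1 + 4·1 + -1·2 + 3·3.

10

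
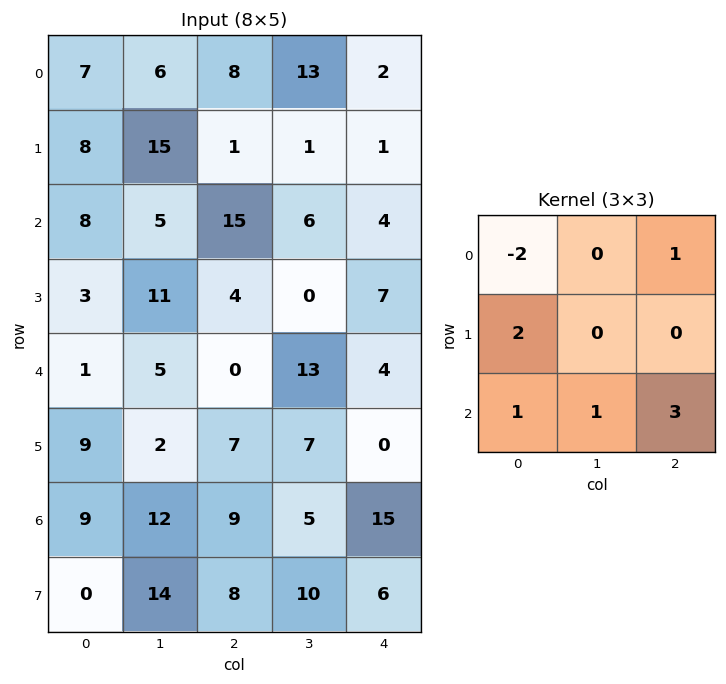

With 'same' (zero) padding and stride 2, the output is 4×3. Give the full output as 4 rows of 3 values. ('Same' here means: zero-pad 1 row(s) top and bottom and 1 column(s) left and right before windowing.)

Output[0,0]: The receptive field on the zero-padded input at this output position is [0 0 0 / 0 7 6 / 0 8 15]. Elementwise product with the kernel and sum: 0·-2 + 0·1 + 0·2 + 0·1 + 8·1 + 15·3.

53 31 28
51 -4 17
26 18 33
44 79 12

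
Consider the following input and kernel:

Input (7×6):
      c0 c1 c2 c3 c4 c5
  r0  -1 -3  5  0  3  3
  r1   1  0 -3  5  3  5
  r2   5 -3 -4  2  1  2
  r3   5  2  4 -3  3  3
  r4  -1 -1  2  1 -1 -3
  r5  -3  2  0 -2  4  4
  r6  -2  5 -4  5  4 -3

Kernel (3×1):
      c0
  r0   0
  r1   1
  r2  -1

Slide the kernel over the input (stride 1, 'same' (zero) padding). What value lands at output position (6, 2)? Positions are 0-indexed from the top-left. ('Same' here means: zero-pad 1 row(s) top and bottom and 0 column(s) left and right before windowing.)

-4

The receptive field on the zero-padded input at this output position is [0 / -4 / 0]. Elementwise product with the kernel and sum: -4·1 + 0·-1.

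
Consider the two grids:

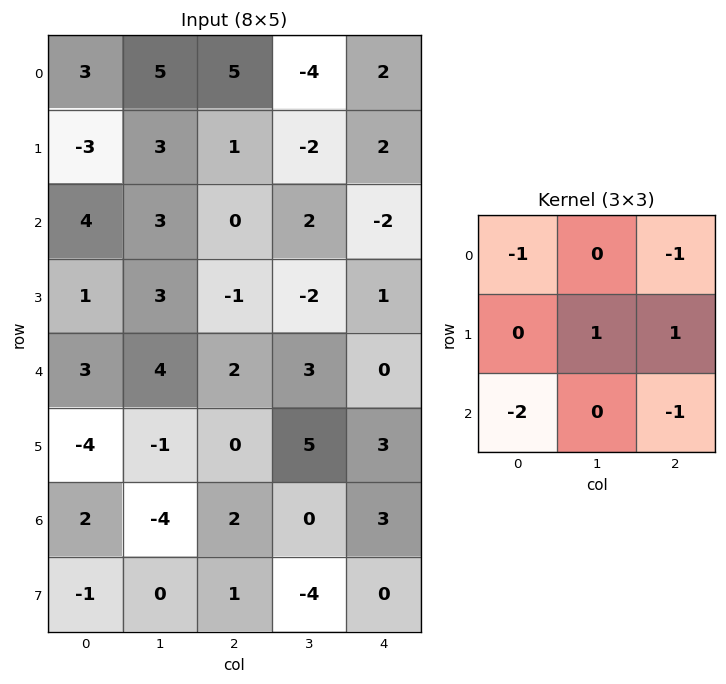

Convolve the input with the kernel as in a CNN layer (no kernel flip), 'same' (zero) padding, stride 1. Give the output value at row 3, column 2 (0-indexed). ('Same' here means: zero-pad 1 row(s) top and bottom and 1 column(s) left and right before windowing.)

-19

The receptive field on the zero-padded input at this output position is [3 0 2 / 3 -1 -2 / 4 2 3]. Elementwise product with the kernel and sum: 3·-1 + 2·-1 + -1·1 + -2·1 + 4·-2 + 3·-1.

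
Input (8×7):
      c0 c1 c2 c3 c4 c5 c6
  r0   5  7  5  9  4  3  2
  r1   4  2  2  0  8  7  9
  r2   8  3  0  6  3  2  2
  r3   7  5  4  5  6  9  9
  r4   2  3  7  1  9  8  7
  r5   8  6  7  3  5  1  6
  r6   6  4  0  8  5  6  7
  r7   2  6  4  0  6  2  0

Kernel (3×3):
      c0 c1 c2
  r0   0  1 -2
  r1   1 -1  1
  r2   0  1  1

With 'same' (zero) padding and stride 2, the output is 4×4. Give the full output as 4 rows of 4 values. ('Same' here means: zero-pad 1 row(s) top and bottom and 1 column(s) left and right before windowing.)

8 13 23 10
7 20 14 18
12 1 -6 16
2 17 20 5

Output[0,0]: The receptive field on the zero-padded input at this output position is [0 0 0 / 0 5 7 / 0 4 2]. Elementwise product with the kernel and sum: 0·1 + 0·-2 + 0·1 + 5·-1 + 7·1 + 4·1 + 2·1.
Output[0,1]: The receptive field on the zero-padded input at this output position is [0 0 0 / 7 5 9 / 2 2 0]. Elementwise product with the kernel and sum: 0·1 + 0·-2 + 7·1 + 5·-1 + 9·1 + 2·1 + 0·1.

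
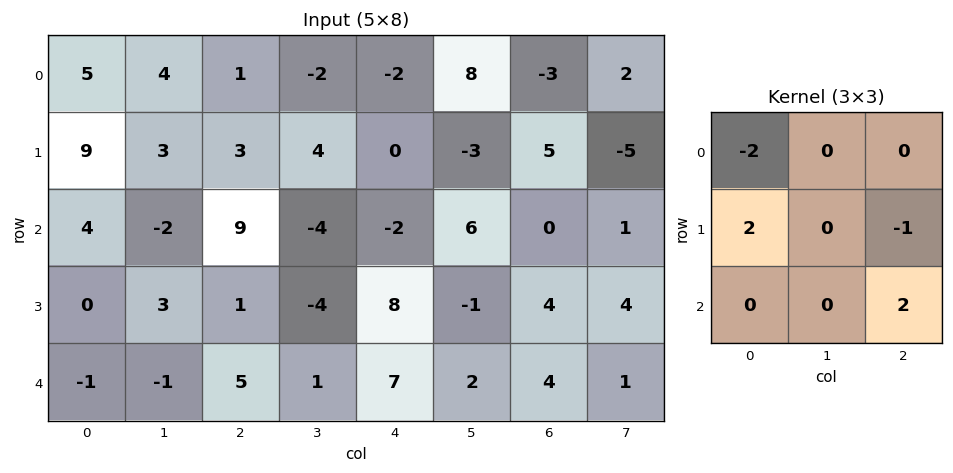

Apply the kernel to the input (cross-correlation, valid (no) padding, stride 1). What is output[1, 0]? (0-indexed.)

The receptive field on the input at this output position is [9 3 3 / 4 -2 9 / 0 3 1]. Elementwise product with the kernel and sum: 9·-2 + 4·2 + 9·-1 + 1·2.

-17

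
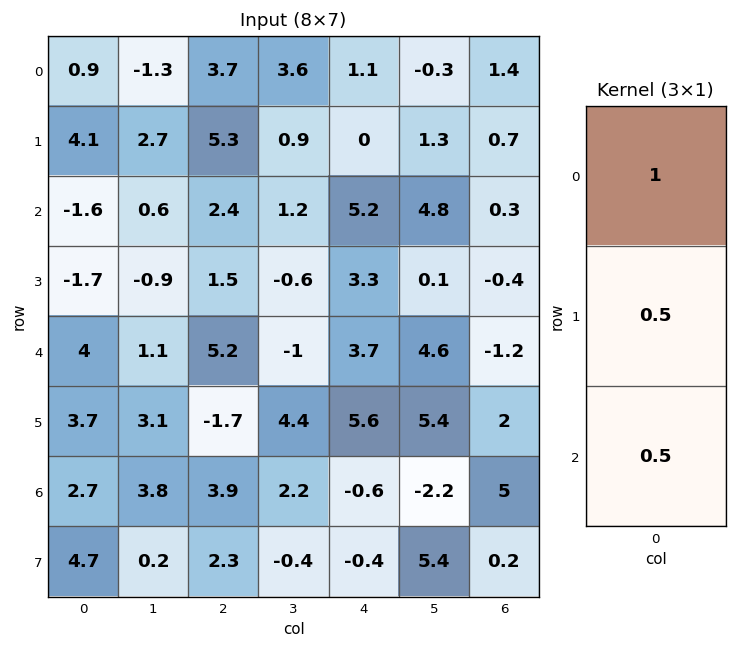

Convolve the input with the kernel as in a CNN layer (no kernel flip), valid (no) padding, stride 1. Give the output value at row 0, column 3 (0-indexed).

4.65

The receptive field on the input at this output position is [3.6 / 0.9 / 1.2]. Elementwise product with the kernel and sum: 3.6·1 + 0.9·0.5 + 1.2·0.5.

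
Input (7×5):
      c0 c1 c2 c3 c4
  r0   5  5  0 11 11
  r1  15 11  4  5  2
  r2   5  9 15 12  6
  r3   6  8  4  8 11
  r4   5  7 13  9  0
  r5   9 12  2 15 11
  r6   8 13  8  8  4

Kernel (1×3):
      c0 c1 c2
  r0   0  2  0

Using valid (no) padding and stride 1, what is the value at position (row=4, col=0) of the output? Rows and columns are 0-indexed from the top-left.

14

The receptive field on the input at this output position is [5 7 13]. Elementwise product with the kernel and sum: 7·2.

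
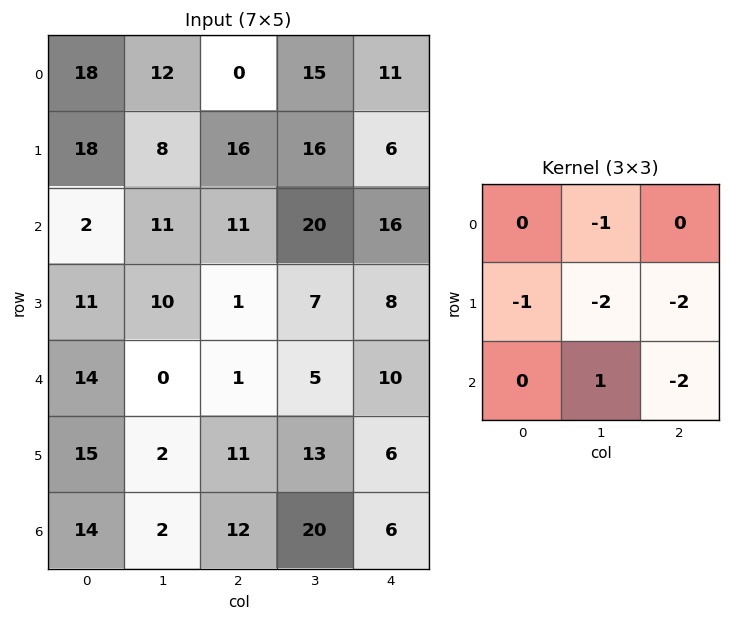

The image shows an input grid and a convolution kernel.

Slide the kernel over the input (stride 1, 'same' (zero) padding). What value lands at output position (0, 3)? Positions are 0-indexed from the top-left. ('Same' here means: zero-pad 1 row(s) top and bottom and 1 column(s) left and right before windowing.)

The receptive field on the zero-padded input at this output position is [0 0 0 / 0 15 11 / 16 16 6]. Elementwise product with the kernel and sum: 0·-1 + 0·-1 + 15·-2 + 11·-2 + 16·1 + 6·-2.

-48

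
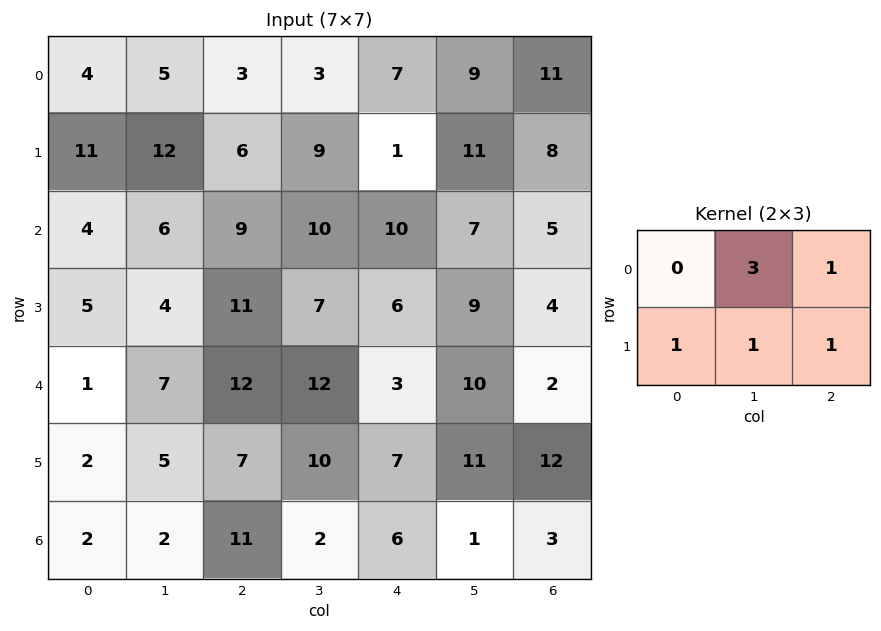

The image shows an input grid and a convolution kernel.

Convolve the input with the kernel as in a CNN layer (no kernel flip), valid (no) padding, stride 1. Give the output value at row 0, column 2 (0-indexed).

The receptive field on the input at this output position is [3 3 7 / 6 9 1]. Elementwise product with the kernel and sum: 3·3 + 7·1 + 6·1 + 9·1 + 1·1.

32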